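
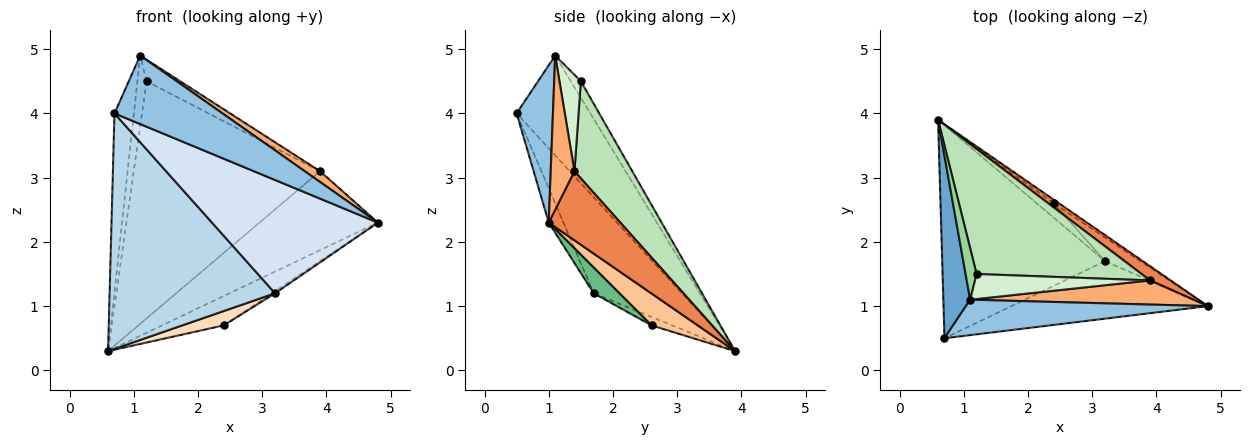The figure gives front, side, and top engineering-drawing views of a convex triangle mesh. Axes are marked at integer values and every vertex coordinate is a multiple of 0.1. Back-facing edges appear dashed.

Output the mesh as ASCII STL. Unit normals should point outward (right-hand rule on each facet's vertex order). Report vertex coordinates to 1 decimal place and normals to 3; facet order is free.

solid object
 facet normal -0.936 0.246 0.252
  outer loop
   vertex 1.1 1.1 4.9
   vertex 0.6 3.9 0.3
   vertex 0.7 0.5 4.0
  endloop
 endfacet
 facet normal 0.286 -0.851 0.440
  outer loop
   vertex 1.1 1.1 4.9
   vertex 0.7 0.5 4.0
   vertex 4.8 1.0 2.3
  endloop
 endfacet
 facet normal -0.368 -0.690 -0.624
  outer loop
   vertex 3.2 1.7 1.2
   vertex 0.7 0.5 4.0
   vertex 0.6 3.9 0.3
  endloop
 endfacet
 facet normal -0.079 -0.889 -0.451
  outer loop
   vertex 3.2 1.7 1.2
   vertex 4.8 1.0 2.3
   vertex 0.7 0.5 4.0
  endloop
 endfacet
 facet normal 0.511 0.846 0.152
  outer loop
   vertex 3.9 1.4 3.1
   vertex 4.8 1.0 2.3
   vertex 0.6 3.9 0.3
  endloop
 endfacet
 facet normal 0.533 -0.345 0.772
  outer loop
   vertex 3.9 1.4 3.1
   vertex 1.1 1.1 4.9
   vertex 4.8 1.0 2.3
  endloop
 endfacet
 facet normal 0.597 0.796 -0.100
  outer loop
   vertex 2.4 2.6 0.7
   vertex 0.6 3.9 0.3
   vertex 4.8 1.0 2.3
  endloop
 endfacet
 facet normal -0.333 -0.667 -0.667
  outer loop
   vertex 2.4 2.6 0.7
   vertex 3.2 1.7 1.2
   vertex 0.6 3.9 0.3
  endloop
 endfacet
 facet normal 0.587 0.073 -0.807
  outer loop
   vertex 2.4 2.6 0.7
   vertex 4.8 1.0 2.3
   vertex 3.2 1.7 1.2
  endloop
 endfacet
 facet normal -0.662 0.606 0.441
  outer loop
   vertex 1.2 1.5 4.5
   vertex 0.6 3.9 0.3
   vertex 1.1 1.1 4.9
  endloop
 endfacet
 facet normal 0.265 0.853 0.450
  outer loop
   vertex 1.2 1.5 4.5
   vertex 3.9 1.4 3.1
   vertex 0.6 3.9 0.3
  endloop
 endfacet
 facet normal 0.385 0.603 0.699
  outer loop
   vertex 1.2 1.5 4.5
   vertex 1.1 1.1 4.9
   vertex 3.9 1.4 3.1
  endloop
 endfacet
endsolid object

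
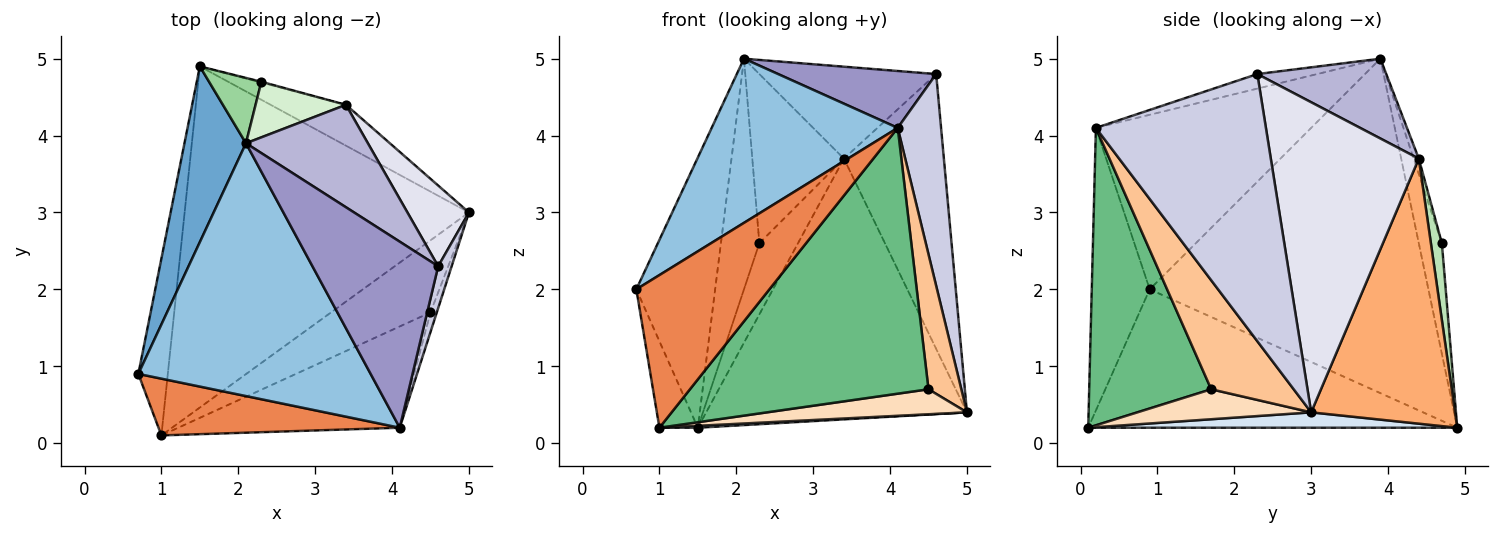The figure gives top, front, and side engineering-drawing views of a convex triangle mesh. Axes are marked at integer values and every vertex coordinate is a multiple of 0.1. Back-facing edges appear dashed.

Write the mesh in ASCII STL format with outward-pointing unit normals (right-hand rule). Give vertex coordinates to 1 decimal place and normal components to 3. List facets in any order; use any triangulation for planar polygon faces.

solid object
 facet normal -0.948 0.268 0.174
  outer loop
   vertex 2.1 3.9 5.0
   vertex 1.5 4.9 0.2
   vertex 0.7 0.9 2.0
  endloop
 endfacet
 facet normal -0.533 -0.461 0.710
  outer loop
   vertex 4.1 0.2 4.1
   vertex 2.1 3.9 5.0
   vertex 0.7 0.9 2.0
  endloop
 endfacet
 facet normal -0.973 0.101 -0.207
  outer loop
   vertex 1.0 0.1 0.2
   vertex 0.7 0.9 2.0
   vertex 1.5 4.9 0.2
  endloop
 endfacet
 facet normal 0.054 -0.006 -0.999
  outer loop
   vertex 1.0 0.1 0.2
   vertex 1.5 4.9 0.2
   vertex 5.0 3.0 0.4
  endloop
 endfacet
 facet normal -0.378 -0.868 0.323
  outer loop
   vertex 1.0 0.1 0.2
   vertex 4.1 0.2 4.1
   vertex 0.7 0.9 2.0
  endloop
 endfacet
 facet normal 0.479 0.867 -0.136
  outer loop
   vertex 3.4 4.4 3.7
   vertex 5.0 3.0 0.4
   vertex 1.5 4.9 0.2
  endloop
 endfacet
 facet normal 0.928 -0.369 -0.054
  outer loop
   vertex 4.5 1.7 0.7
   vertex 5.0 3.0 0.4
   vertex 4.1 0.2 4.1
  endloop
 endfacet
 facet normal 0.274 -0.315 -0.909
  outer loop
   vertex 4.5 1.7 0.7
   vertex 1.0 0.1 0.2
   vertex 5.0 3.0 0.4
  endloop
 endfacet
 facet normal 0.431 -0.843 -0.321
  outer loop
   vertex 4.5 1.7 0.7
   vertex 4.1 0.2 4.1
   vertex 1.0 0.1 0.2
  endloop
 endfacet
 facet normal -0.500 0.833 0.236
  outer loop
   vertex 2.3 4.7 2.6
   vertex 1.5 4.9 0.2
   vertex 2.1 3.9 5.0
  endloop
 endfacet
 facet normal 0.273 0.962 -0.011
  outer loop
   vertex 2.3 4.7 2.6
   vertex 3.4 4.4 3.7
   vertex 1.5 4.9 0.2
  endloop
 endfacet
 facet normal -0.053 0.949 0.312
  outer loop
   vertex 2.3 4.7 2.6
   vertex 2.1 3.9 5.0
   vertex 3.4 4.4 3.7
  endloop
 endfacet
 facet normal -0.110 -0.291 0.950
  outer loop
   vertex 4.6 2.3 4.8
   vertex 2.1 3.9 5.0
   vertex 4.1 0.2 4.1
  endloop
 endfacet
 facet normal 0.438 0.601 0.669
  outer loop
   vertex 4.6 2.3 4.8
   vertex 3.4 4.4 3.7
   vertex 2.1 3.9 5.0
  endloop
 endfacet
 facet normal 0.968 -0.247 0.049
  outer loop
   vertex 4.6 2.3 4.8
   vertex 4.1 0.2 4.1
   vertex 5.0 3.0 0.4
  endloop
 endfacet
 facet normal 0.818 0.552 0.162
  outer loop
   vertex 4.6 2.3 4.8
   vertex 5.0 3.0 0.4
   vertex 3.4 4.4 3.7
  endloop
 endfacet
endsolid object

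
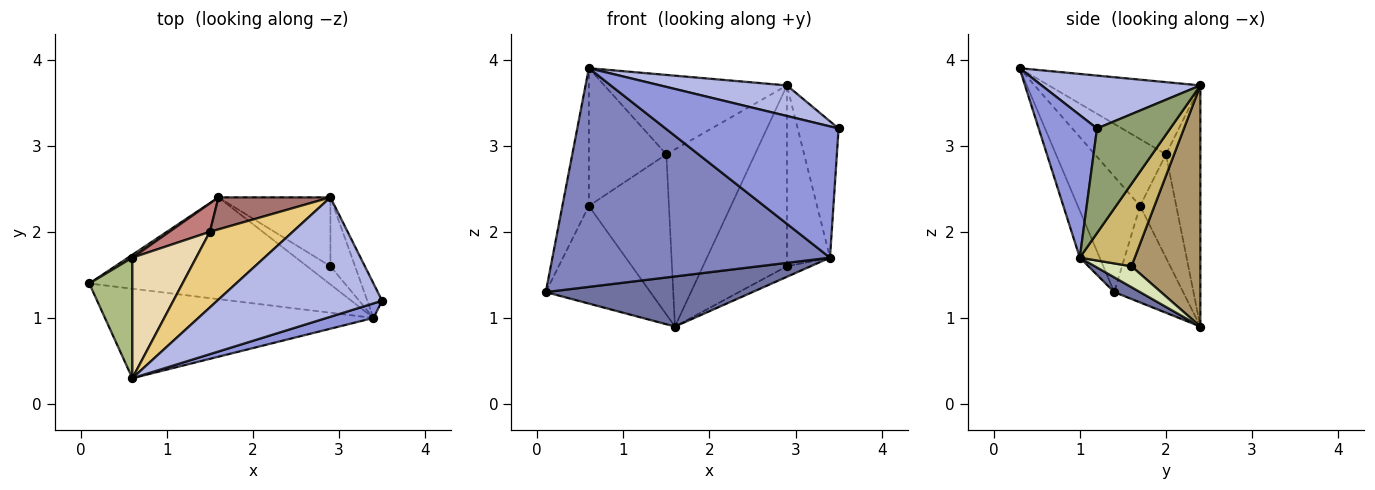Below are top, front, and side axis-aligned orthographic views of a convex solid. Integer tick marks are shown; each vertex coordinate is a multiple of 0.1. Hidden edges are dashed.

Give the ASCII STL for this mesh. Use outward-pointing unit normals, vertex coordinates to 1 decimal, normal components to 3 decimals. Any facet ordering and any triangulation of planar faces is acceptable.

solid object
 facet normal 0.055 -0.441 -0.896
  outer loop
   vertex 3.4 1.0 1.7
   vertex 0.1 1.4 1.3
   vertex 1.6 2.4 0.9
  endloop
 endfacet
 facet normal -0.066 -0.923 -0.378
  outer loop
   vertex 3.4 1.0 1.7
   vertex 0.6 0.3 3.9
   vertex 0.1 1.4 1.3
  endloop
 endfacet
 facet normal 0.318 -0.942 0.104
  outer loop
   vertex 3.4 1.0 1.7
   vertex 3.5 1.2 3.2
   vertex 0.6 0.3 3.9
  endloop
 endfacet
 facet normal 0.297 -0.237 0.925
  outer loop
   vertex 2.9 2.4 3.7
   vertex 0.6 0.3 3.9
   vertex 3.5 1.2 3.2
  endloop
 endfacet
 facet normal 0.866 0.484 -0.122
  outer loop
   vertex 2.9 2.4 3.7
   vertex 3.5 1.2 3.2
   vertex 3.4 1.0 1.7
  endloop
 endfacet
 facet normal -0.870 0.370 0.324
  outer loop
   vertex 0.6 1.7 2.3
   vertex 0.1 1.4 1.3
   vertex 0.6 0.3 3.9
  endloop
 endfacet
 facet normal -0.550 0.835 0.025
  outer loop
   vertex 0.6 1.7 2.3
   vertex 1.6 2.4 0.9
   vertex 0.1 1.4 1.3
  endloop
 endfacet
 facet normal 0.612 0.396 -0.684
  outer loop
   vertex 2.9 1.6 1.6
   vertex 3.4 1.0 1.7
   vertex 1.6 2.4 0.9
  endloop
 endfacet
 facet normal 0.608 0.742 -0.283
  outer loop
   vertex 2.9 1.6 1.6
   vertex 1.6 2.4 0.9
   vertex 2.9 2.4 3.7
  endloop
 endfacet
 facet normal 0.766 0.600 -0.229
  outer loop
   vertex 2.9 1.6 1.6
   vertex 2.9 2.4 3.7
   vertex 3.4 1.0 1.7
  endloop
 endfacet
 facet normal -0.515 0.621 0.591
  outer loop
   vertex 1.5 2.0 2.9
   vertex 0.6 0.3 3.9
   vertex 2.9 2.4 3.7
  endloop
 endfacet
 facet normal -0.568 0.619 0.542
  outer loop
   vertex 1.5 2.0 2.9
   vertex 0.6 1.7 2.3
   vertex 0.6 0.3 3.9
  endloop
 endfacet
 facet normal -0.357 0.919 0.166
  outer loop
   vertex 1.5 2.0 2.9
   vertex 2.9 2.4 3.7
   vertex 1.6 2.4 0.9
  endloop
 endfacet
 facet normal -0.406 0.900 0.160
  outer loop
   vertex 1.5 2.0 2.9
   vertex 1.6 2.4 0.9
   vertex 0.6 1.7 2.3
  endloop
 endfacet
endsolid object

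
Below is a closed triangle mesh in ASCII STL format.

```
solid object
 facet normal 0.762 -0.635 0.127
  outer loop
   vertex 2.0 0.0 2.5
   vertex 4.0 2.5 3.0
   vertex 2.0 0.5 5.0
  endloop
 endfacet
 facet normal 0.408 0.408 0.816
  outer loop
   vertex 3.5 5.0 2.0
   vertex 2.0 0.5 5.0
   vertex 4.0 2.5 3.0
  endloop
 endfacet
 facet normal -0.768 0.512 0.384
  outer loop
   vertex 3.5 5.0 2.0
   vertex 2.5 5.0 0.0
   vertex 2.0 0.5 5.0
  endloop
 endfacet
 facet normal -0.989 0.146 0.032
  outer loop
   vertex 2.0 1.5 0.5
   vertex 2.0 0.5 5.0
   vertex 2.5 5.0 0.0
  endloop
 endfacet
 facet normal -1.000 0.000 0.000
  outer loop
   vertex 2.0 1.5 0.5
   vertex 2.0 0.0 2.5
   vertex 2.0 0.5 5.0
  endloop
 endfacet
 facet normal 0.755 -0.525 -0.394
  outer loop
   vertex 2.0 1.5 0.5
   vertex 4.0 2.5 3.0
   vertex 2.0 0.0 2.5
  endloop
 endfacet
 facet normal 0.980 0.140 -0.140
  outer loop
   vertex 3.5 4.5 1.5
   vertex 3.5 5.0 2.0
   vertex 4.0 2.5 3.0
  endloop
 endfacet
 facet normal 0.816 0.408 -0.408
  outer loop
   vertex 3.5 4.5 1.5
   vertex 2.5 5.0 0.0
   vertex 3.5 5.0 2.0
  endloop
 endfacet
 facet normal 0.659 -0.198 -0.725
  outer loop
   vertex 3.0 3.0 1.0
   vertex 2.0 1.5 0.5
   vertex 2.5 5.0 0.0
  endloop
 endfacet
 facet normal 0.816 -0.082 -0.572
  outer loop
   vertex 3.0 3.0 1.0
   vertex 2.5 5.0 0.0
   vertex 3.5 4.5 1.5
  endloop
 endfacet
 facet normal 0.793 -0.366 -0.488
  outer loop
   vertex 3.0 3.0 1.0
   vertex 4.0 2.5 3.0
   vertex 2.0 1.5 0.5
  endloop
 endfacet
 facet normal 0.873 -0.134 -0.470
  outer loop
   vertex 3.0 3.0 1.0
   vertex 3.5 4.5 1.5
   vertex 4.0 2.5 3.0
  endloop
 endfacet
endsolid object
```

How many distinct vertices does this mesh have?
8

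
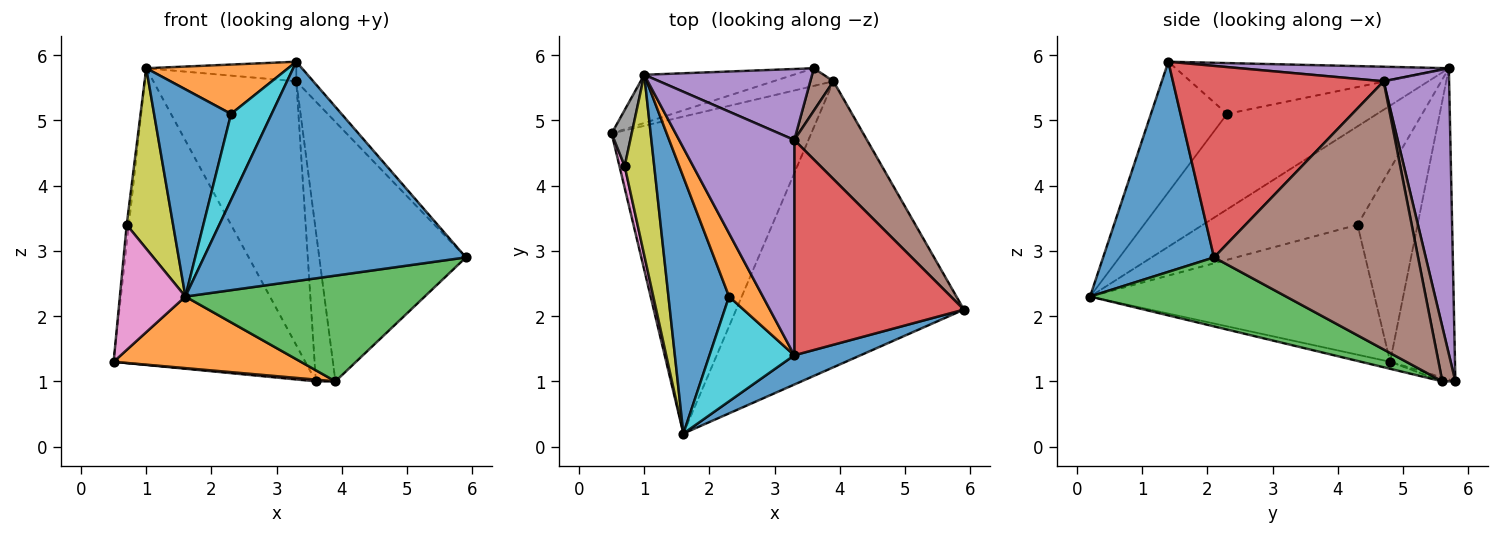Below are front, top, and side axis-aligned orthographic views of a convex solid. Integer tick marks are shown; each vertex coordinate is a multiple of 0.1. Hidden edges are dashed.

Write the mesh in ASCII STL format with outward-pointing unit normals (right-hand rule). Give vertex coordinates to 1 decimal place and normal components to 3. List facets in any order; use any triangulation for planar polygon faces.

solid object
 facet normal 0.387 -0.914 0.122
  outer loop
   vertex 3.3 1.4 5.9
   vertex 1.6 0.2 2.3
   vertex 5.9 2.1 2.9
  endloop
 endfacet
 facet normal -0.034 -0.220 -0.975
  outer loop
   vertex 3.9 5.6 1.0
   vertex 1.6 0.2 2.3
   vertex 0.5 4.8 1.3
  endloop
 endfacet
 facet normal 0.273 -0.334 -0.902
  outer loop
   vertex 3.9 5.6 1.0
   vertex 5.9 2.1 2.9
   vertex 1.6 0.2 2.3
  endloop
 endfacet
 facet normal 0.747 0.060 0.662
  outer loop
   vertex 3.3 4.7 5.6
   vertex 3.3 1.4 5.9
   vertex 5.9 2.1 2.9
  endloop
 endfacet
 facet normal 0.125 0.090 0.988
  outer loop
   vertex 3.3 4.7 5.6
   vertex 1.0 5.7 5.8
   vertex 3.3 1.4 5.9
  endloop
 endfacet
 facet normal 0.793 0.570 0.215
  outer loop
   vertex 3.3 4.7 5.6
   vertex 5.9 2.1 2.9
   vertex 3.9 5.6 1.0
  endloop
 endfacet
 facet normal -0.974 -0.224 0.039
  outer loop
   vertex 0.7 4.3 3.4
   vertex 0.5 4.8 1.3
   vertex 1.6 0.2 2.3
  endloop
 endfacet
 facet normal -0.994 0.036 0.103
  outer loop
   vertex 0.7 4.3 3.4
   vertex 1.0 5.7 5.8
   vertex 0.5 4.8 1.3
  endloop
 endfacet
 facet normal -0.921 -0.276 0.276
  outer loop
   vertex 0.7 4.3 3.4
   vertex 1.6 0.2 2.3
   vertex 1.0 5.7 5.8
  endloop
 endfacet
 facet normal -0.765 -0.408 0.498
  outer loop
   vertex 2.3 2.3 5.1
   vertex 1.6 0.2 2.3
   vertex 3.3 1.4 5.9
  endloop
 endfacet
 facet normal -0.775 -0.397 0.492
  outer loop
   vertex 2.3 2.3 5.1
   vertex 1.0 5.7 5.8
   vertex 1.6 0.2 2.3
  endloop
 endfacet
 facet normal -0.764 -0.397 0.509
  outer loop
   vertex 2.3 2.3 5.1
   vertex 3.3 1.4 5.9
   vertex 1.0 5.7 5.8
  endloop
 endfacet
 facet normal -0.317 0.936 -0.152
  outer loop
   vertex 3.6 5.8 1.0
   vertex 0.5 4.8 1.3
   vertex 1.0 5.7 5.8
  endloop
 endfacet
 facet normal -0.065 -0.097 -0.993
  outer loop
   vertex 3.6 5.8 1.0
   vertex 3.9 5.6 1.0
   vertex 0.5 4.8 1.3
  endloop
 endfacet
 facet normal 0.405 0.883 0.238
  outer loop
   vertex 3.6 5.8 1.0
   vertex 1.0 5.7 5.8
   vertex 3.3 4.7 5.6
  endloop
 endfacet
 facet normal 0.540 0.810 0.229
  outer loop
   vertex 3.6 5.8 1.0
   vertex 3.3 4.7 5.6
   vertex 3.9 5.6 1.0
  endloop
 endfacet
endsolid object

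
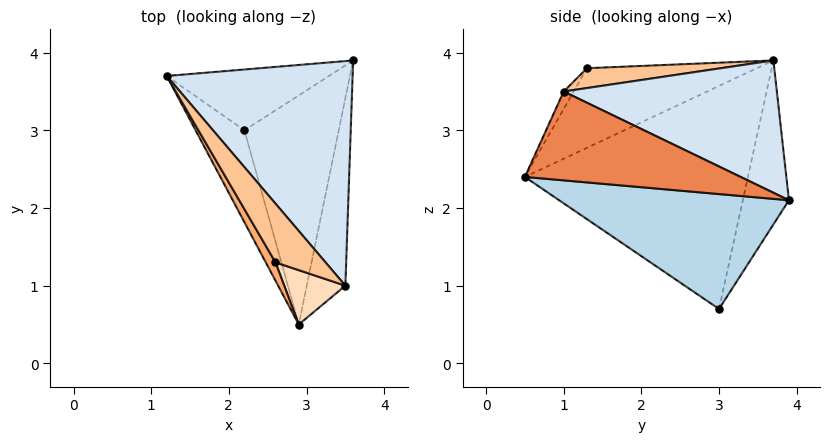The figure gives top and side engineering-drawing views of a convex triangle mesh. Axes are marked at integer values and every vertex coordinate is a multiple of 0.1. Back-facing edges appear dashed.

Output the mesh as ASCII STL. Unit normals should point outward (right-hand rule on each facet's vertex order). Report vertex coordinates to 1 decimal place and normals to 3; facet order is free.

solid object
 facet normal -0.294 0.910 -0.291
  outer loop
   vertex 2.2 3.0 0.7
   vertex 1.2 3.7 3.9
   vertex 3.6 3.9 2.1
  endloop
 endfacet
 facet normal -0.901 -0.386 -0.197
  outer loop
   vertex 2.2 3.0 0.7
   vertex 2.9 0.5 2.4
   vertex 1.2 3.7 3.9
  endloop
 endfacet
 facet normal 0.756 -0.210 -0.620
  outer loop
   vertex 2.2 3.0 0.7
   vertex 3.6 3.9 2.1
   vertex 2.9 0.5 2.4
  endloop
 endfacet
 facet normal 0.543 0.350 0.763
  outer loop
   vertex 3.5 1.0 3.5
   vertex 3.6 3.9 2.1
   vertex 1.2 3.7 3.9
  endloop
 endfacet
 facet normal 0.895 -0.219 -0.389
  outer loop
   vertex 3.5 1.0 3.5
   vertex 2.9 0.5 2.4
   vertex 3.6 3.9 2.1
  endloop
 endfacet
 facet normal -0.857 -0.504 0.105
  outer loop
   vertex 2.6 1.3 3.8
   vertex 1.2 3.7 3.9
   vertex 2.9 0.5 2.4
  endloop
 endfacet
 facet normal 0.363 0.174 0.915
  outer loop
   vertex 2.6 1.3 3.8
   vertex 3.5 1.0 3.5
   vertex 1.2 3.7 3.9
  endloop
 endfacet
 facet normal -0.134 -0.873 0.470
  outer loop
   vertex 2.6 1.3 3.8
   vertex 2.9 0.5 2.4
   vertex 3.5 1.0 3.5
  endloop
 endfacet
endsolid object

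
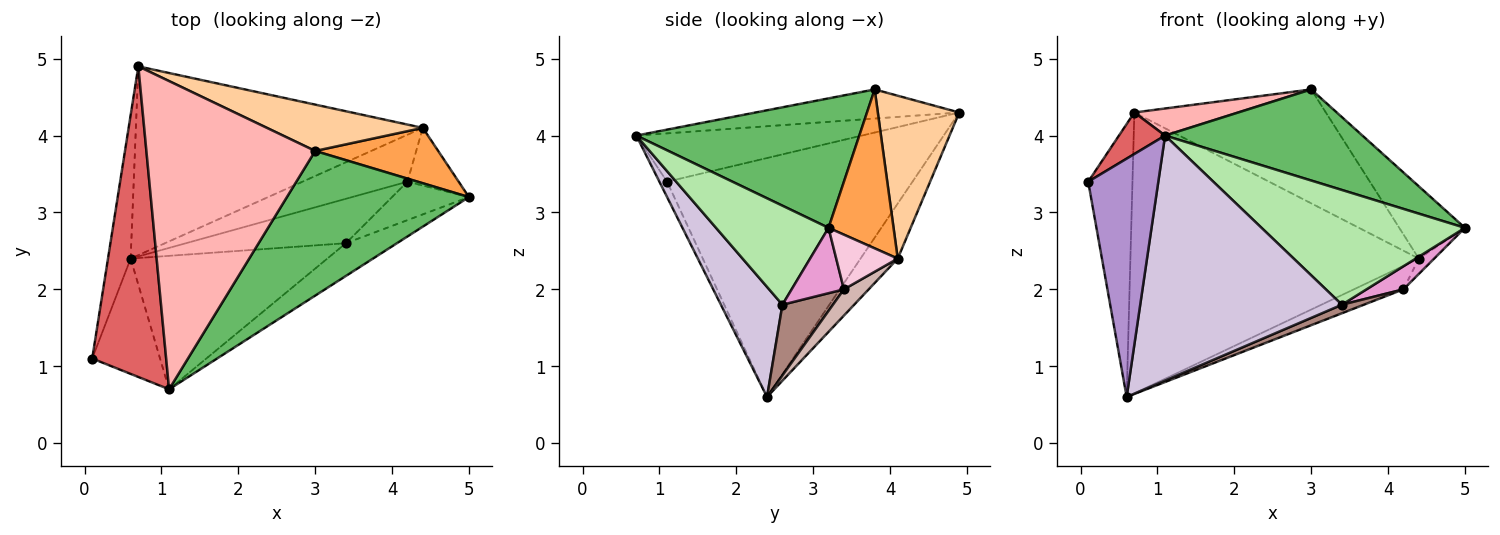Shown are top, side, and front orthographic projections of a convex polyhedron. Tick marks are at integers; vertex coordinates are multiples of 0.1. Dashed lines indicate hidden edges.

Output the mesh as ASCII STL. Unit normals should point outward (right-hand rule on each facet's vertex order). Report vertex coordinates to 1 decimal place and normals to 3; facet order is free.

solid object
 facet normal -0.980 0.177 -0.093
  outer loop
   vertex 0.6 2.4 0.6
   vertex 0.1 1.1 3.4
   vertex 0.7 4.9 4.3
  endloop
 endfacet
 facet normal -0.106 0.825 -0.555
  outer loop
   vertex 4.4 4.1 2.4
   vertex 0.6 2.4 0.6
   vertex 0.7 4.9 4.3
  endloop
 endfacet
 facet normal 0.618 0.624 0.478
  outer loop
   vertex 4.4 4.1 2.4
   vertex 3.0 3.8 4.6
   vertex 5.0 3.2 2.8
  endloop
 endfacet
 facet normal 0.366 0.862 0.351
  outer loop
   vertex 4.4 4.1 2.4
   vertex 0.7 4.9 4.3
   vertex 3.0 3.8 4.6
  endloop
 endfacet
 facet normal 0.516 -0.456 0.725
  outer loop
   vertex 1.1 0.7 4.0
   vertex 5.0 3.2 2.8
   vertex 3.0 3.8 4.6
  endloop
 endfacet
 facet normal 0.470 -0.849 -0.242
  outer loop
   vertex 1.1 0.7 4.0
   vertex 3.4 2.6 1.8
   vertex 5.0 3.2 2.8
  endloop
 endfacet
 facet normal -0.544 -0.111 0.832
  outer loop
   vertex 1.1 0.7 4.0
   vertex 0.7 4.9 4.3
   vertex 0.1 1.1 3.4
  endloop
 endfacet
 facet normal -0.169 -0.086 0.982
  outer loop
   vertex 1.1 0.7 4.0
   vertex 3.0 3.8 4.6
   vertex 0.7 4.9 4.3
  endloop
 endfacet
 facet normal -0.098 -0.896 -0.433
  outer loop
   vertex 1.1 0.7 4.0
   vertex 0.1 1.1 3.4
   vertex 0.6 2.4 0.6
  endloop
 endfacet
 facet normal 0.259 -0.848 -0.462
  outer loop
   vertex 1.1 0.7 4.0
   vertex 0.6 2.4 0.6
   vertex 3.4 2.6 1.8
  endloop
 endfacet
 facet normal 0.398 -0.173 -0.901
  outer loop
   vertex 4.2 3.4 2.0
   vertex 3.4 2.6 1.8
   vertex 0.6 2.4 0.6
  endloop
 endfacet
 facet normal 0.218 0.436 -0.873
  outer loop
   vertex 4.2 3.4 2.0
   vertex 0.6 2.4 0.6
   vertex 4.4 4.1 2.4
  endloop
 endfacet
 facet normal 0.589 -0.416 -0.693
  outer loop
   vertex 4.2 3.4 2.0
   vertex 5.0 3.2 2.8
   vertex 3.4 2.6 1.8
  endloop
 endfacet
 facet normal 0.718 0.179 -0.673
  outer loop
   vertex 4.2 3.4 2.0
   vertex 4.4 4.1 2.4
   vertex 5.0 3.2 2.8
  endloop
 endfacet
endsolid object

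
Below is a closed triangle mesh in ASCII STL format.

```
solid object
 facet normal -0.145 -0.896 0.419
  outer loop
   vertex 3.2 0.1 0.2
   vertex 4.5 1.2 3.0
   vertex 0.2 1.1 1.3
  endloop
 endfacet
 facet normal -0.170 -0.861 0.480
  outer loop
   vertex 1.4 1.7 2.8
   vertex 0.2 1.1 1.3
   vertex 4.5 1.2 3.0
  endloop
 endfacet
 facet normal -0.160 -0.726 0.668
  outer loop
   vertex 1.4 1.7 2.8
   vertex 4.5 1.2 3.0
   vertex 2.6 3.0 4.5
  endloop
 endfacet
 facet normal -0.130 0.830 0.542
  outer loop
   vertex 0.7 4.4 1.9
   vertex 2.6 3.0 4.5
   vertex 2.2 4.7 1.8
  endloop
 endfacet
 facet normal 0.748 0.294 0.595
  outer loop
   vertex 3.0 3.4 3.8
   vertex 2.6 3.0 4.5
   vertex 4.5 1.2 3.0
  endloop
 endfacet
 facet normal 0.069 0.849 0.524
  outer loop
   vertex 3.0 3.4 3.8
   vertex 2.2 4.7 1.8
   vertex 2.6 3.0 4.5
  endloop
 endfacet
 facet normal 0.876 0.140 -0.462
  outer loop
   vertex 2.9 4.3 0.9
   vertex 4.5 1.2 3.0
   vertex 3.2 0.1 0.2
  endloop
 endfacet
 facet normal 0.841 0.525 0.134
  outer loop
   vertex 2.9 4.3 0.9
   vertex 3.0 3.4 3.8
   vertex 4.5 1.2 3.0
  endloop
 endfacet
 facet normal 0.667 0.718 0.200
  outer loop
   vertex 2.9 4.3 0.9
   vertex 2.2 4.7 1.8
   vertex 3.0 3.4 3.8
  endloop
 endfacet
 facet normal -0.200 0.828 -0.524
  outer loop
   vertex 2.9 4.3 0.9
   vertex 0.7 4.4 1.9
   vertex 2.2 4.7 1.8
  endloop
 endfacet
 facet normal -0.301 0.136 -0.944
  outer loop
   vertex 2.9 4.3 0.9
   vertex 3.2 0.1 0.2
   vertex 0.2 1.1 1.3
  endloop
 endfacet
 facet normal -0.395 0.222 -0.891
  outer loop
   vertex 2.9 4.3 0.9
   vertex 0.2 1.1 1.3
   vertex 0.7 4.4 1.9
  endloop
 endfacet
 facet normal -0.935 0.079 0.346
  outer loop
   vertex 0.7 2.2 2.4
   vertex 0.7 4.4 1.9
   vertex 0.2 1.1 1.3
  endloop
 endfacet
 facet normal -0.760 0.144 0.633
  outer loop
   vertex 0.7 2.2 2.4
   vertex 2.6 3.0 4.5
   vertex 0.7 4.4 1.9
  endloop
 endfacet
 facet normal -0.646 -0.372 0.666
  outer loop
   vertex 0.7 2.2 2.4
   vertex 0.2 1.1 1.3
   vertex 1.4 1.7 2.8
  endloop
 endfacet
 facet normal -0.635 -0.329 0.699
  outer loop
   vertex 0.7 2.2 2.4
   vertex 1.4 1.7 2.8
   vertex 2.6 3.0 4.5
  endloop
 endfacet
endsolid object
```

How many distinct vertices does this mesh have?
10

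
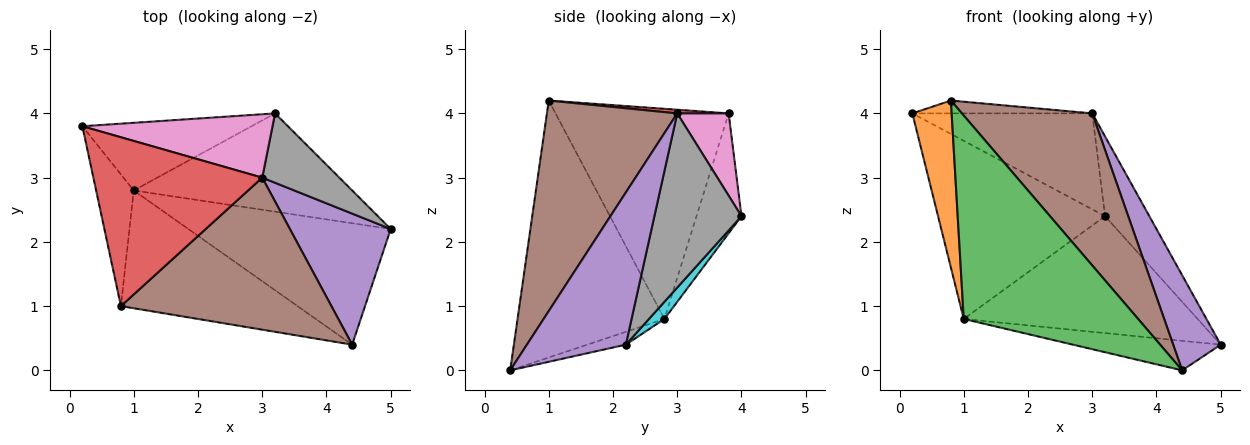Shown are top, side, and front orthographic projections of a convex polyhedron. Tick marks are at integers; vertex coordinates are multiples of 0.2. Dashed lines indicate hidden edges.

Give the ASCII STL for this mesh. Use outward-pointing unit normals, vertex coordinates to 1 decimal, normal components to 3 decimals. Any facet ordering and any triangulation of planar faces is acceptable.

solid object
 facet normal -0.062 0.236 -0.970
  outer loop
   vertex 1.0 2.8 0.8
   vertex 5.0 2.2 0.4
   vertex 4.4 0.4 0.0
  endloop
 endfacet
 facet normal -0.961 -0.218 -0.172
  outer loop
   vertex 1.0 2.8 0.8
   vertex 0.8 1.0 4.2
   vertex 0.2 3.8 4.0
  endloop
 endfacet
 facet normal -0.589 -0.699 -0.405
  outer loop
   vertex 1.0 2.8 0.8
   vertex 4.4 0.4 0.0
   vertex 0.8 1.0 4.2
  endloop
 endfacet
 facet normal 0.022 0.076 0.997
  outer loop
   vertex 3.0 3.0 4.0
   vertex 0.2 3.8 4.0
   vertex 0.8 1.0 4.2
  endloop
 endfacet
 facet normal 0.774 -0.372 0.513
  outer loop
   vertex 3.0 3.0 4.0
   vertex 4.4 0.4 0.0
   vertex 5.0 2.2 0.4
  endloop
 endfacet
 facet normal 0.577 -0.577 0.577
  outer loop
   vertex 3.0 3.0 4.0
   vertex 0.8 1.0 4.2
   vertex 4.4 0.4 0.0
  endloop
 endfacet
 facet normal 0.232 0.812 0.536
  outer loop
   vertex 3.2 4.0 2.4
   vertex 0.2 3.8 4.0
   vertex 3.0 3.0 4.0
  endloop
 endfacet
 facet normal 0.829 0.421 0.367
  outer loop
   vertex 3.2 4.0 2.4
   vertex 3.0 3.0 4.0
   vertex 5.0 2.2 0.4
  endloop
 endfacet
 facet normal -0.244 0.907 -0.344
  outer loop
   vertex 3.2 4.0 2.4
   vertex 1.0 2.8 0.8
   vertex 0.2 3.8 4.0
  endloop
 endfacet
 facet normal 0.050 0.764 -0.643
  outer loop
   vertex 3.2 4.0 2.4
   vertex 5.0 2.2 0.4
   vertex 1.0 2.8 0.8
  endloop
 endfacet
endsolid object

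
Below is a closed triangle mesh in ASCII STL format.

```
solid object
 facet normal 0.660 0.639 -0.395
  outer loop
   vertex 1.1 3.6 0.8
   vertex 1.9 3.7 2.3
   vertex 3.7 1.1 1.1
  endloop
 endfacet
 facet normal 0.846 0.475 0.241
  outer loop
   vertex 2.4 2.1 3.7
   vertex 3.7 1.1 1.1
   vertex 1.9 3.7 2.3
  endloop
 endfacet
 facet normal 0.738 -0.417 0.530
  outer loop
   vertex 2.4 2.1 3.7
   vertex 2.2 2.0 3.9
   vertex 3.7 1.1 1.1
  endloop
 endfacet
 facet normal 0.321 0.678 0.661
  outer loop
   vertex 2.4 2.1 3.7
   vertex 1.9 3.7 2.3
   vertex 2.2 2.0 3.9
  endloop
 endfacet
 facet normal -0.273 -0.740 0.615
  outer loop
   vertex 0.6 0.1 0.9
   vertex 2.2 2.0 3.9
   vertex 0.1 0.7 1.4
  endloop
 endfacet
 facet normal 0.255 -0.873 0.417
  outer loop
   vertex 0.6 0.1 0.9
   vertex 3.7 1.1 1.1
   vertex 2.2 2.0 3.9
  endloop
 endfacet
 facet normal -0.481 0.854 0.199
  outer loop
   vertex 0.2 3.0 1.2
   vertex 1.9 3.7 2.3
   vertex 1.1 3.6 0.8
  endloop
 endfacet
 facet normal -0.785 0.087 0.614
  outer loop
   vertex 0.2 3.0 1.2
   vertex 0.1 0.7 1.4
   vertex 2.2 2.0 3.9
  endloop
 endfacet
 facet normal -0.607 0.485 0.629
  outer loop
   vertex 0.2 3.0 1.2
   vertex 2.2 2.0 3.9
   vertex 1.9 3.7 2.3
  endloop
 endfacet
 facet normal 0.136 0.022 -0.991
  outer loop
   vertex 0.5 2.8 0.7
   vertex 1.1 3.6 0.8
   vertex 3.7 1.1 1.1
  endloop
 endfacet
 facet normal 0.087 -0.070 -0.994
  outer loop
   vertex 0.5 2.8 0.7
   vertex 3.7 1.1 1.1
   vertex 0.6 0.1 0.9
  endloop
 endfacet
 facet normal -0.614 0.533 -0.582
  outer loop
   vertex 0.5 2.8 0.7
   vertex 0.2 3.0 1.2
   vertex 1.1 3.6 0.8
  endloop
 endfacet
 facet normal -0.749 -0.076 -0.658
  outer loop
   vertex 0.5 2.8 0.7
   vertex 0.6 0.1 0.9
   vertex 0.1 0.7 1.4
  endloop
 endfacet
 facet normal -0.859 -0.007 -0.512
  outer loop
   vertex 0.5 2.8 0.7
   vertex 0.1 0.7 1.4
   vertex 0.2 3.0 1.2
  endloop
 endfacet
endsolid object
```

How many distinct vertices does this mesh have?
9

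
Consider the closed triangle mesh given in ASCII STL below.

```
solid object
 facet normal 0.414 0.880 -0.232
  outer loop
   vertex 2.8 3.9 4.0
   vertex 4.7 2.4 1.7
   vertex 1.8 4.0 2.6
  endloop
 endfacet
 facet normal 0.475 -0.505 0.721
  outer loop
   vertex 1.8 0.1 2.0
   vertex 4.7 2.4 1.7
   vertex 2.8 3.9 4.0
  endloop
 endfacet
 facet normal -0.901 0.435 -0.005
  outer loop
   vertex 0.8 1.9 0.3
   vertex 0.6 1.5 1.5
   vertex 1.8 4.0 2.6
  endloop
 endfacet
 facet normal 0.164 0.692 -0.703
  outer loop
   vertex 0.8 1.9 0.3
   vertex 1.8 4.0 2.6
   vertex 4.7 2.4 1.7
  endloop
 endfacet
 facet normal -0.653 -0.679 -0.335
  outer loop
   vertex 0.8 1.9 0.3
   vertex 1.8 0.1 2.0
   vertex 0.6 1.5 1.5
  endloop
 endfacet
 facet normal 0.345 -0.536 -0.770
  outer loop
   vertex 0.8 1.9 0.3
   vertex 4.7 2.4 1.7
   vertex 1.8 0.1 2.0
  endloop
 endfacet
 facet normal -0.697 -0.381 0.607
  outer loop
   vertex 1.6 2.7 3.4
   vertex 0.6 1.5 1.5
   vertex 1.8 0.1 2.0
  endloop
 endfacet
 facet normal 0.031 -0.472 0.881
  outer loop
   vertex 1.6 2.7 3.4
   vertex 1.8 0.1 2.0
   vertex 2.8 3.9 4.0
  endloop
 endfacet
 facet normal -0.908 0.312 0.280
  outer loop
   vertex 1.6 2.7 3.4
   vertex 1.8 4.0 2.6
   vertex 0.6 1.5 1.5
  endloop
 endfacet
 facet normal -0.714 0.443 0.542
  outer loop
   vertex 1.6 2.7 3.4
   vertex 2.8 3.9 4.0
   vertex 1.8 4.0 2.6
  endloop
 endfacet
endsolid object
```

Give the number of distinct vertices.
7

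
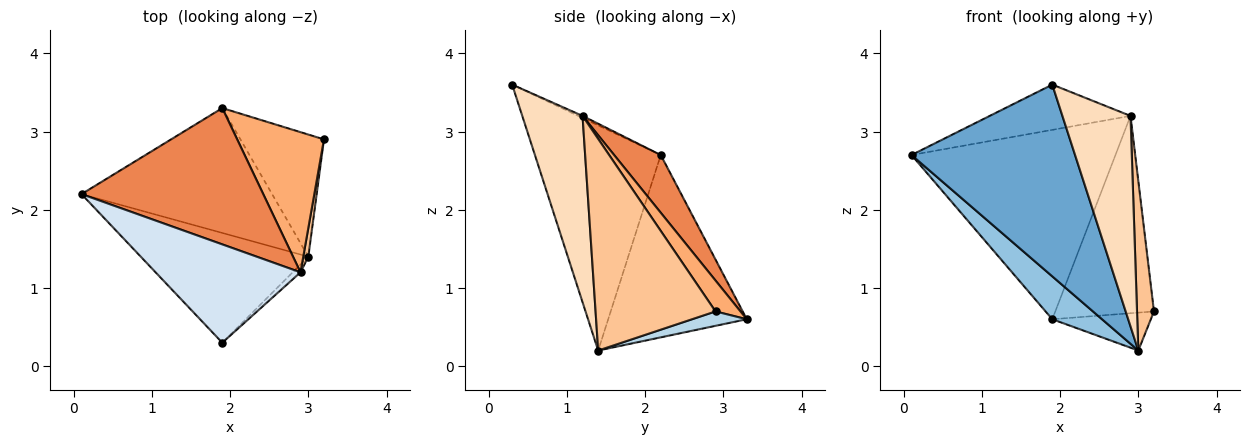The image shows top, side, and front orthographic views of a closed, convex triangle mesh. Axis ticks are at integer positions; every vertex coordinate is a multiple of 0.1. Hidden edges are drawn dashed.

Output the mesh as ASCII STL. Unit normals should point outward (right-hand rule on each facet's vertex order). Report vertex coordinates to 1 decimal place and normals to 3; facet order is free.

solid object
 facet normal -0.555 -0.722 -0.413
  outer loop
   vertex 3.0 1.4 0.2
   vertex 1.9 0.3 3.6
   vertex 0.1 2.2 2.7
  endloop
 endfacet
 facet normal -0.671 -0.241 -0.701
  outer loop
   vertex 1.9 3.3 0.6
   vertex 3.0 1.4 0.2
   vertex 0.1 2.2 2.7
  endloop
 endfacet
 facet normal 0.162 0.292 -0.942
  outer loop
   vertex 1.9 3.3 0.6
   vertex 3.2 2.9 0.7
   vertex 3.0 1.4 0.2
  endloop
 endfacet
 facet normal -0.013 0.418 0.908
  outer loop
   vertex 2.9 1.2 3.2
   vertex 0.1 2.2 2.7
   vertex 1.9 0.3 3.6
  endloop
 endfacet
 facet normal 0.182 0.798 0.574
  outer loop
   vertex 2.9 1.2 3.2
   vertex 1.9 3.3 0.6
   vertex 0.1 2.2 2.7
  endloop
 endfacet
 facet normal 0.202 0.798 0.567
  outer loop
   vertex 2.9 1.2 3.2
   vertex 3.2 2.9 0.7
   vertex 1.9 3.3 0.6
  endloop
 endfacet
 facet normal 0.990 -0.140 0.024
  outer loop
   vertex 2.9 1.2 3.2
   vertex 3.0 1.4 0.2
   vertex 3.2 2.9 0.7
  endloop
 endfacet
 facet normal 0.663 -0.749 -0.028
  outer loop
   vertex 2.9 1.2 3.2
   vertex 1.9 0.3 3.6
   vertex 3.0 1.4 0.2
  endloop
 endfacet
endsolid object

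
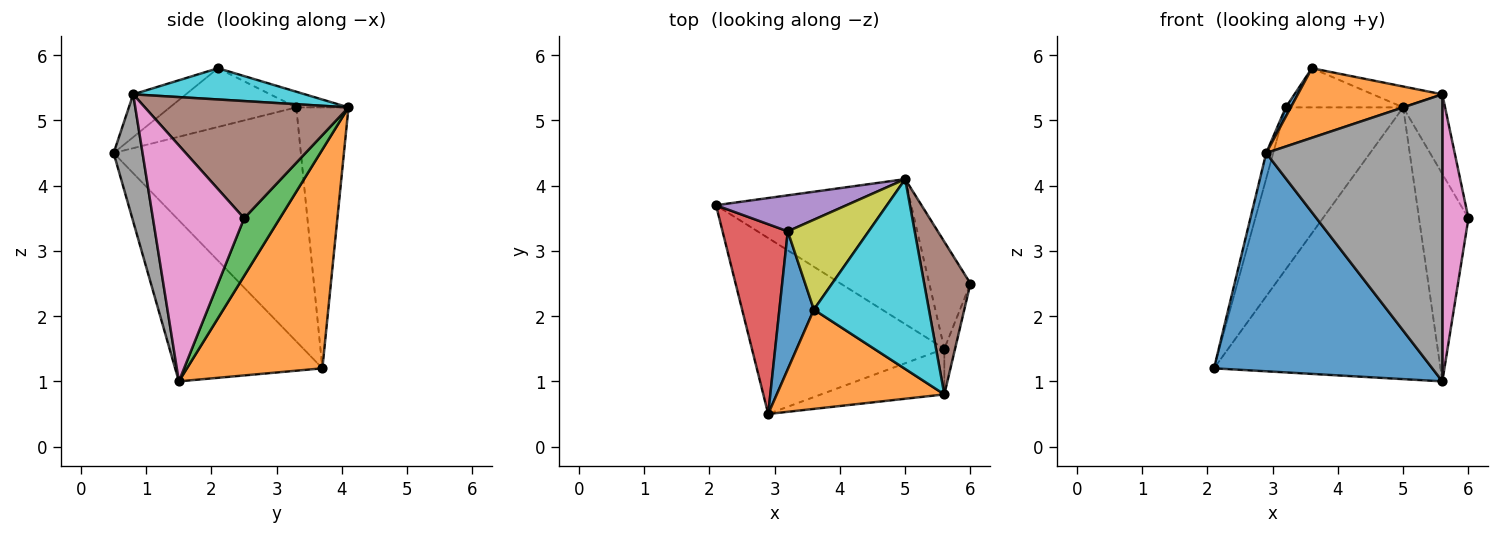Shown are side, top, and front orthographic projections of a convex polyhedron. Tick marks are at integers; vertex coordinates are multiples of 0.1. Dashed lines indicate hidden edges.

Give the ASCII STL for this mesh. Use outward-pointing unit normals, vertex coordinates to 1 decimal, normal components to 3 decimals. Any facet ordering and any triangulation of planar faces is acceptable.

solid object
 facet normal -0.465 -0.689 -0.556
  outer loop
   vertex 5.6 1.5 1.0
   vertex 2.9 0.5 4.5
   vertex 2.1 3.7 1.2
  endloop
 endfacet
 facet normal 0.467 0.780 -0.416
  outer loop
   vertex 5.6 1.5 1.0
   vertex 2.1 3.7 1.2
   vertex 5.0 4.1 5.2
  endloop
 endfacet
 facet normal 0.541 0.748 -0.386
  outer loop
   vertex 5.6 1.5 1.0
   vertex 5.0 4.1 5.2
   vertex 6.0 2.5 3.5
  endloop
 endfacet
 facet normal -0.963 0.036 0.268
  outer loop
   vertex 3.2 3.3 5.2
   vertex 2.1 3.7 1.2
   vertex 2.9 0.5 4.5
  endloop
 endfacet
 facet normal -0.398 0.896 0.199
  outer loop
   vertex 3.2 3.3 5.2
   vertex 5.0 4.1 5.2
   vertex 2.1 3.7 1.2
  endloop
 endfacet
 facet normal 0.914 0.188 0.361
  outer loop
   vertex 5.6 0.8 5.4
   vertex 6.0 2.5 3.5
   vertex 5.0 4.1 5.2
  endloop
 endfacet
 facet normal 0.960 -0.275 -0.044
  outer loop
   vertex 5.6 0.8 5.4
   vertex 5.6 1.5 1.0
   vertex 6.0 2.5 3.5
  endloop
 endfacet
 facet normal 0.160 -0.975 -0.155
  outer loop
   vertex 5.6 0.8 5.4
   vertex 2.9 0.5 4.5
   vertex 5.6 1.5 1.0
  endloop
 endfacet
 facet normal -0.175 0.393 0.903
  outer loop
   vertex 3.6 2.1 5.8
   vertex 5.0 4.1 5.2
   vertex 3.2 3.3 5.2
  endloop
 endfacet
 facet normal 0.261 0.106 0.960
  outer loop
   vertex 3.6 2.1 5.8
   vertex 5.6 0.8 5.4
   vertex 5.0 4.1 5.2
  endloop
 endfacet
 facet normal -0.862 -0.034 0.506
  outer loop
   vertex 3.6 2.1 5.8
   vertex 3.2 3.3 5.2
   vertex 2.9 0.5 4.5
  endloop
 endfacet
 facet normal -0.205 -0.562 0.802
  outer loop
   vertex 3.6 2.1 5.8
   vertex 2.9 0.5 4.5
   vertex 5.6 0.8 5.4
  endloop
 endfacet
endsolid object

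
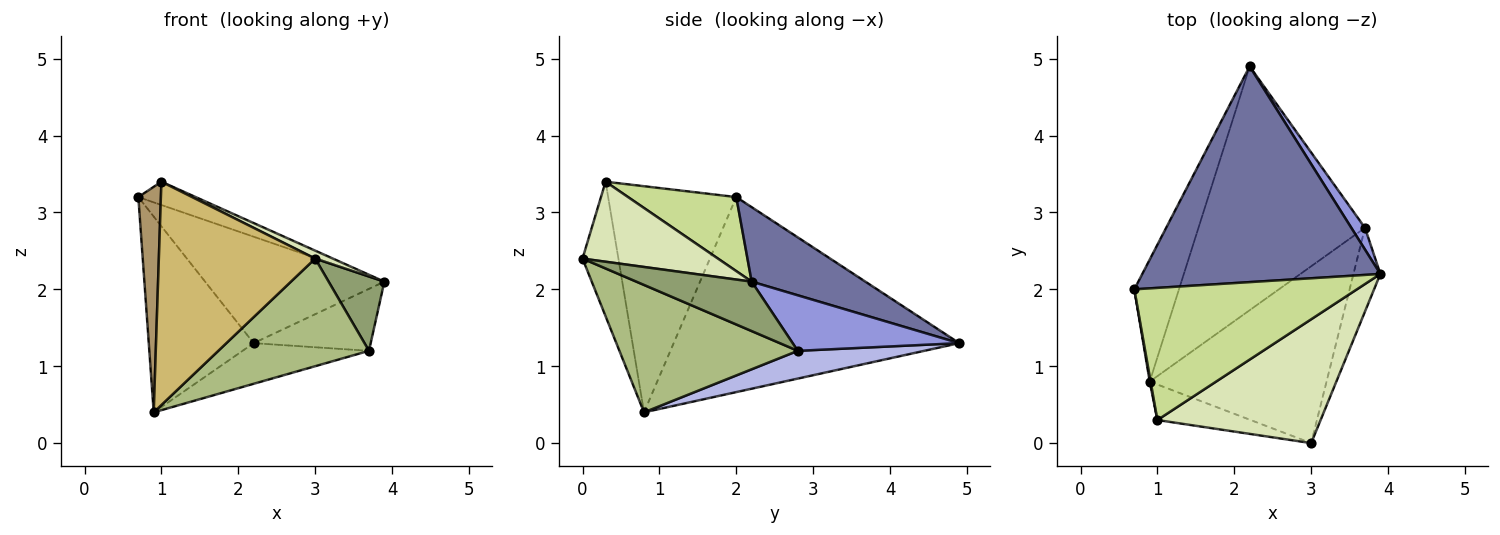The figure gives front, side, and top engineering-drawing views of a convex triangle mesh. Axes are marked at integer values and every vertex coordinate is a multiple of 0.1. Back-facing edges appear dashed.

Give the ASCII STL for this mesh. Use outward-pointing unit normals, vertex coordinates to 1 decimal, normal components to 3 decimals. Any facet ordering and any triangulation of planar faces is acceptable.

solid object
 facet normal 0.270 0.426 0.863
  outer loop
   vertex 2.2 4.9 1.3
   vertex 0.7 2.0 3.2
   vertex 3.9 2.2 2.1
  endloop
 endfacet
 facet normal -0.918 0.337 -0.210
  outer loop
   vertex 0.9 0.8 0.4
   vertex 0.7 2.0 3.2
   vertex 2.2 4.9 1.3
  endloop
 endfacet
 facet normal 0.802 0.564 0.197
  outer loop
   vertex 3.7 2.8 1.2
   vertex 2.2 4.9 1.3
   vertex 3.9 2.2 2.1
  endloop
 endfacet
 facet normal 0.162 0.162 -0.973
  outer loop
   vertex 3.7 2.8 1.2
   vertex 0.9 0.8 0.4
   vertex 2.2 4.9 1.3
  endloop
 endfacet
 facet normal 0.808 -0.391 -0.440
  outer loop
   vertex 3.7 2.8 1.2
   vertex 3.9 2.2 2.1
   vertex 3.0 0.0 2.4
  endloop
 endfacet
 facet normal 0.524 -0.443 -0.727
  outer loop
   vertex 3.7 2.8 1.2
   vertex 3.0 0.0 2.4
   vertex 0.9 0.8 0.4
  endloop
 endfacet
 facet normal 0.311 0.165 0.936
  outer loop
   vertex 1.0 0.3 3.4
   vertex 3.9 2.2 2.1
   vertex 0.7 2.0 3.2
  endloop
 endfacet
 facet normal 0.440 -0.058 0.896
  outer loop
   vertex 1.0 0.3 3.4
   vertex 3.0 0.0 2.4
   vertex 3.9 2.2 2.1
  endloop
 endfacet
 facet normal -0.985 -0.173 0.004
  outer loop
   vertex 1.0 0.3 3.4
   vertex 0.7 2.0 3.2
   vertex 0.9 0.8 0.4
  endloop
 endfacet
 facet normal -0.221 -0.963 -0.153
  outer loop
   vertex 1.0 0.3 3.4
   vertex 0.9 0.8 0.4
   vertex 3.0 0.0 2.4
  endloop
 endfacet
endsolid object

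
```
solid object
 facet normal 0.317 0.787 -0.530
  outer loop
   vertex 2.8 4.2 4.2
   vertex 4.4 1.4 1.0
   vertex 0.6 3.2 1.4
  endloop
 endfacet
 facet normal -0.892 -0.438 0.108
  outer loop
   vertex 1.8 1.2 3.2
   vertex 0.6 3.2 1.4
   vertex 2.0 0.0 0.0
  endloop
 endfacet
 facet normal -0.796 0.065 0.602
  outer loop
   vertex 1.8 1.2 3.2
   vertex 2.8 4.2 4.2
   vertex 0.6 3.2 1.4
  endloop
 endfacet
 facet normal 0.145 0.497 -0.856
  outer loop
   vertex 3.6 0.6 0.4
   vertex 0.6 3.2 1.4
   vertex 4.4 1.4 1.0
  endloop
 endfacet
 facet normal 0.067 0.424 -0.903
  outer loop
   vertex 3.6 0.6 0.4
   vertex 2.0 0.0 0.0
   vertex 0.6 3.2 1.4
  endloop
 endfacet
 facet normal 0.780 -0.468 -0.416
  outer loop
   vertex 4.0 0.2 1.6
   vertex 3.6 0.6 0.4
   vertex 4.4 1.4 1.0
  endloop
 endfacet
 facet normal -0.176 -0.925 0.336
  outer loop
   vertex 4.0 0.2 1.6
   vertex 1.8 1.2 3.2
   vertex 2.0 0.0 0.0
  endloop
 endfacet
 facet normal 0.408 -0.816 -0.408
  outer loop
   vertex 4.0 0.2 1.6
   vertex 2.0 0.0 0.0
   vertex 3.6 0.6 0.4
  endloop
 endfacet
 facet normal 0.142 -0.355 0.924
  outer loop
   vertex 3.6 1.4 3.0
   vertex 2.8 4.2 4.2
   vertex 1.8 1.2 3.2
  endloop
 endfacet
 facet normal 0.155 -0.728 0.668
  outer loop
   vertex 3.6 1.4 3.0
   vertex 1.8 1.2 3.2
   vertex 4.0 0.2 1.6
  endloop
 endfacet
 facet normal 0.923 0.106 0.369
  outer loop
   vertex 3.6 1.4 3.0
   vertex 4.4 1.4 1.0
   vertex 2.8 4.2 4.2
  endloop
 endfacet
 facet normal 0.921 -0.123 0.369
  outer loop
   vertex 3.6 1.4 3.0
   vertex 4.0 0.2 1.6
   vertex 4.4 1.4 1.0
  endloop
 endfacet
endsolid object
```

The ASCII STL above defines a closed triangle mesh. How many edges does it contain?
18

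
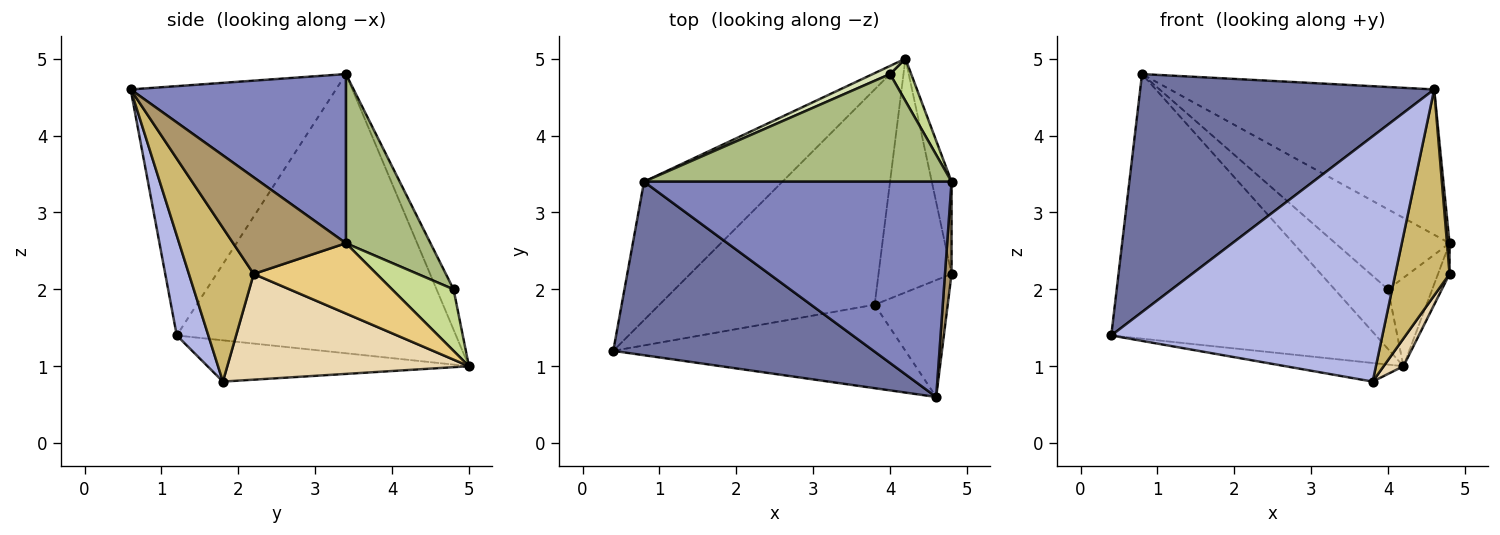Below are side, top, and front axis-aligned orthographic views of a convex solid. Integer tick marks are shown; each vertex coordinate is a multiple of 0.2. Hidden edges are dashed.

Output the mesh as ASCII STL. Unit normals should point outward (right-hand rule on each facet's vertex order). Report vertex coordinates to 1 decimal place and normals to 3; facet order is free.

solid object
 facet normal -0.491 -0.704 0.513
  outer loop
   vertex 0.8 3.4 4.8
   vertex 0.4 1.2 1.4
   vertex 4.6 0.6 4.6
  endloop
 endfacet
 facet normal 0.415 0.509 0.754
  outer loop
   vertex 0.8 3.4 4.8
   vertex 4.6 0.6 4.6
   vertex 4.8 3.4 2.6
  endloop
 endfacet
 facet normal -0.683 0.647 -0.339
  outer loop
   vertex 4.2 5.0 1.0
   vertex 0.4 1.2 1.4
   vertex 0.8 3.4 4.8
  endloop
 endfacet
 facet normal 0.110 -0.941 -0.320
  outer loop
   vertex 3.8 1.8 0.8
   vertex 4.6 0.6 4.6
   vertex 0.4 1.2 1.4
  endloop
 endfacet
 facet normal -0.188 0.085 -0.979
  outer loop
   vertex 3.8 1.8 0.8
   vertex 0.4 1.2 1.4
   vertex 4.2 5.0 1.0
  endloop
 endfacet
 facet normal 0.404 0.546 0.734
  outer loop
   vertex 4.0 4.8 2.0
   vertex 0.8 3.4 4.8
   vertex 4.8 3.4 2.6
  endloop
 endfacet
 facet normal 0.782 0.562 0.269
  outer loop
   vertex 4.0 4.8 2.0
   vertex 4.8 3.4 2.6
   vertex 4.2 5.0 1.0
  endloop
 endfacet
 facet normal -0.301 0.945 0.129
  outer loop
   vertex 4.0 4.8 2.0
   vertex 4.2 5.0 1.0
   vertex 0.8 3.4 4.8
  endloop
 endfacet
 facet normal 0.997 -0.023 0.068
  outer loop
   vertex 4.8 2.2 2.2
   vertex 4.8 3.4 2.6
   vertex 4.6 0.6 4.6
  endloop
 endfacet
 facet normal 0.720 -0.603 -0.342
  outer loop
   vertex 4.8 2.2 2.2
   vertex 4.6 0.6 4.6
   vertex 3.8 1.8 0.8
  endloop
 endfacet
 facet normal 0.959 0.090 -0.270
  outer loop
   vertex 4.8 2.2 2.2
   vertex 4.2 5.0 1.0
   vertex 4.8 3.4 2.6
  endloop
 endfacet
 facet normal 0.821 -0.067 -0.567
  outer loop
   vertex 4.8 2.2 2.2
   vertex 3.8 1.8 0.8
   vertex 4.2 5.0 1.0
  endloop
 endfacet
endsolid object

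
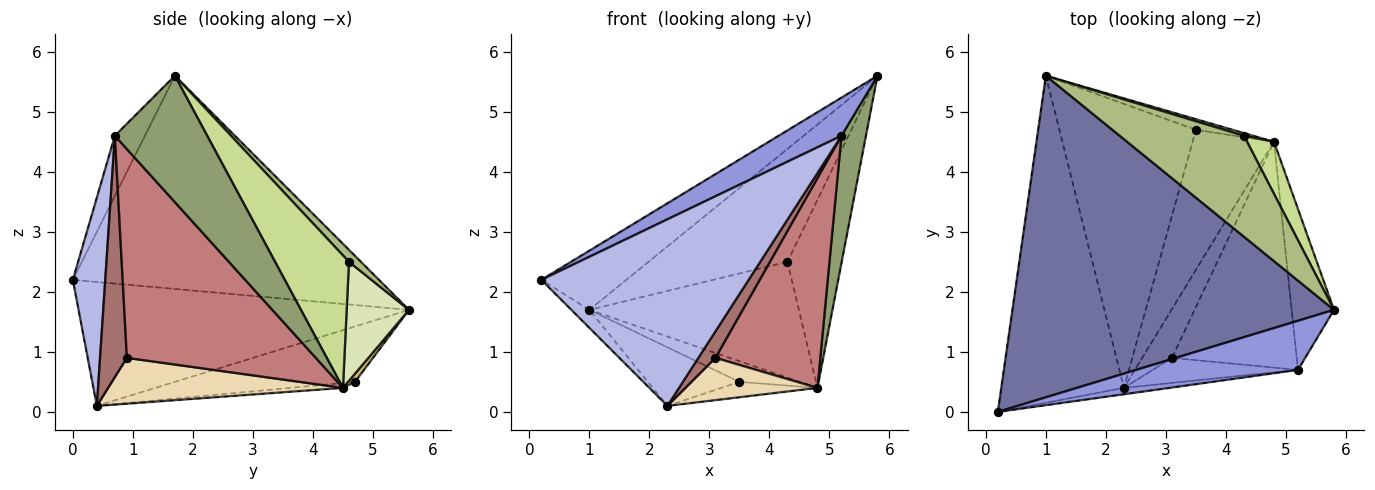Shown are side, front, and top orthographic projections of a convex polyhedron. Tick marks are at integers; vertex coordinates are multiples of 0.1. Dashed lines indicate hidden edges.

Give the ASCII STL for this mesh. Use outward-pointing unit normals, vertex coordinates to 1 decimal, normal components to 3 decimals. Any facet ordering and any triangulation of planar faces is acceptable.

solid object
 facet normal -0.546 0.152 0.824
  outer loop
   vertex 1.0 5.6 1.7
   vertex 0.2 0.0 2.2
   vertex 5.8 1.7 5.6
  endloop
 endfacet
 facet normal -0.710 0.039 -0.703
  outer loop
   vertex 2.3 0.4 0.1
   vertex 0.2 0.0 2.2
   vertex 1.0 5.6 1.7
  endloop
 endfacet
 facet normal -0.281 -0.589 0.758
  outer loop
   vertex 5.2 0.7 4.6
   vertex 5.8 1.7 5.6
   vertex 0.2 0.0 2.2
  endloop
 endfacet
 facet normal 0.154 -0.987 -0.034
  outer loop
   vertex 5.2 0.7 4.6
   vertex 0.2 0.0 2.2
   vertex 2.3 0.4 0.1
  endloop
 endfacet
 facet normal 0.920 -0.244 -0.308
  outer loop
   vertex 5.2 0.7 4.6
   vertex 4.8 4.5 0.4
   vertex 5.8 1.7 5.6
  endloop
 endfacet
 facet normal 0.064 0.744 0.665
  outer loop
   vertex 4.3 4.6 2.5
   vertex 1.0 5.6 1.7
   vertex 5.8 1.7 5.6
  endloop
 endfacet
 facet normal 0.795 0.584 0.162
  outer loop
   vertex 4.3 4.6 2.5
   vertex 5.8 1.7 5.6
   vertex 4.8 4.5 0.4
  endloop
 endfacet
 facet normal 0.285 0.958 0.022
  outer loop
   vertex 4.3 4.6 2.5
   vertex 4.8 4.5 0.4
   vertex 1.0 5.6 1.7
  endloop
 endfacet
 facet normal -0.369 0.188 -0.910
  outer loop
   vertex 3.5 4.7 0.5
   vertex 2.3 0.4 0.1
   vertex 1.0 5.6 1.7
  endloop
 endfacet
 facet normal 0.101 0.886 -0.453
  outer loop
   vertex 3.5 4.7 0.5
   vertex 1.0 5.6 1.7
   vertex 4.8 4.5 0.4
  endloop
 endfacet
 facet normal -0.060 0.109 -0.992
  outer loop
   vertex 3.5 4.7 0.5
   vertex 4.8 4.5 0.4
   vertex 2.3 0.4 0.1
  endloop
 endfacet
 facet normal 0.759 -0.427 -0.492
  outer loop
   vertex 3.1 0.9 0.9
   vertex 2.3 0.4 0.1
   vertex 4.8 4.5 0.4
  endloop
 endfacet
 facet normal 0.752 -0.479 -0.453
  outer loop
   vertex 3.1 0.9 0.9
   vertex 5.2 0.7 4.6
   vertex 2.3 0.4 0.1
  endloop
 endfacet
 facet normal 0.775 -0.430 -0.463
  outer loop
   vertex 3.1 0.9 0.9
   vertex 4.8 4.5 0.4
   vertex 5.2 0.7 4.6
  endloop
 endfacet
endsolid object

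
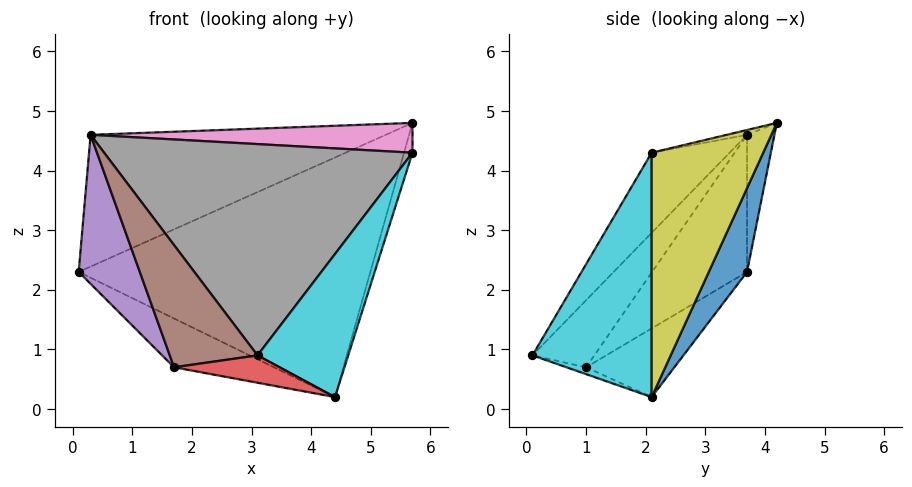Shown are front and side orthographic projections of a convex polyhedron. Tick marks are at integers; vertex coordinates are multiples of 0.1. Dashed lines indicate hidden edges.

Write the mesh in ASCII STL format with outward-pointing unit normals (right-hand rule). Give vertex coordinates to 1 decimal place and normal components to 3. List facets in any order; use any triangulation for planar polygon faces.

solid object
 facet normal 0.117 0.891 -0.440
  outer loop
   vertex 4.4 2.1 0.2
   vertex 0.1 3.7 2.3
   vertex 5.7 4.2 4.8
  endloop
 endfacet
 facet normal -0.092 0.996 0.008
  outer loop
   vertex 0.3 3.7 4.6
   vertex 5.7 4.2 4.8
   vertex 0.1 3.7 2.3
  endloop
 endfacet
 facet normal -0.305 0.345 -0.888
  outer loop
   vertex 1.7 1.0 0.7
   vertex 0.1 3.7 2.3
   vertex 4.4 2.1 0.2
  endloop
 endfacet
 facet normal -0.055 -0.298 -0.953
  outer loop
   vertex 1.7 1.0 0.7
   vertex 4.4 2.1 0.2
   vertex 3.1 0.1 0.9
  endloop
 endfacet
 facet normal -0.838 -0.540 0.073
  outer loop
   vertex 1.7 1.0 0.7
   vertex 0.3 3.7 4.6
   vertex 0.1 3.7 2.3
  endloop
 endfacet
 facet normal -0.543 -0.769 0.338
  outer loop
   vertex 1.7 1.0 0.7
   vertex 3.1 0.1 0.9
   vertex 0.3 3.7 4.6
  endloop
 endfacet
 facet normal -0.015 -0.232 0.973
  outer loop
   vertex 5.7 2.1 4.3
   vertex 5.7 4.2 4.8
   vertex 0.3 3.7 4.6
  endloop
 endfacet
 facet normal -0.195 -0.773 0.604
  outer loop
   vertex 5.7 2.1 4.3
   vertex 0.3 3.7 4.6
   vertex 3.1 0.1 0.9
  endloop
 endfacet
 facet normal 0.951 0.072 -0.301
  outer loop
   vertex 5.7 2.1 4.3
   vertex 4.4 2.1 0.2
   vertex 5.7 4.2 4.8
  endloop
 endfacet
 facet normal 0.772 -0.587 -0.245
  outer loop
   vertex 5.7 2.1 4.3
   vertex 3.1 0.1 0.9
   vertex 4.4 2.1 0.2
  endloop
 endfacet
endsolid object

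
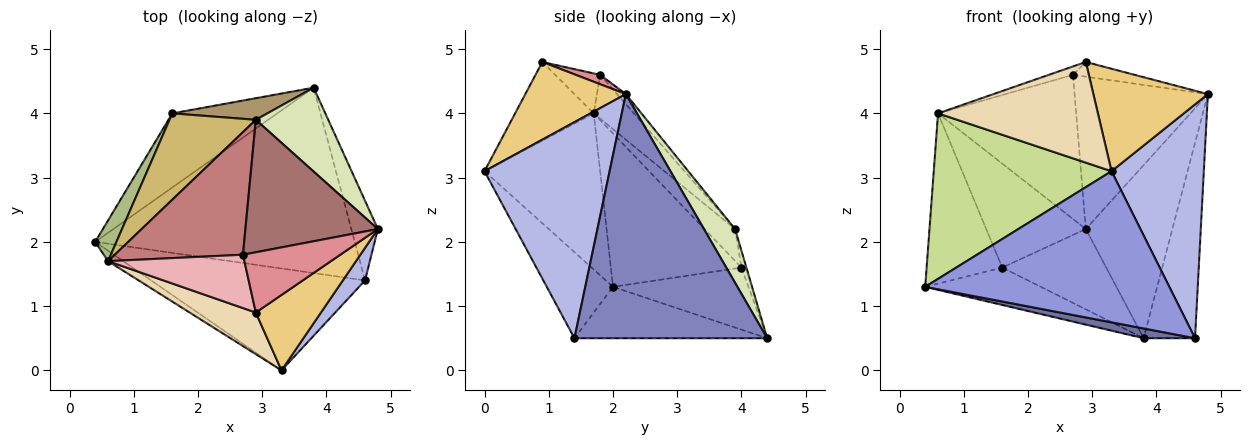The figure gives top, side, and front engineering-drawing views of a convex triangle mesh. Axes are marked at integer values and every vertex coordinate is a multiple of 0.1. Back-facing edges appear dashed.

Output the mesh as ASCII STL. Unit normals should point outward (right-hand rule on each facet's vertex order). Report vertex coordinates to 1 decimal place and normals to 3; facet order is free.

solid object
 facet normal -0.194 -0.052 -0.980
  outer loop
   vertex 4.6 1.4 0.5
   vertex 0.4 2.0 1.3
   vertex 3.8 4.4 0.5
  endloop
 endfacet
 facet normal 0.961 0.256 -0.105
  outer loop
   vertex 4.6 1.4 0.5
   vertex 3.8 4.4 0.5
   vertex 4.8 2.2 4.3
  endloop
 endfacet
 facet normal -0.219 -0.809 -0.545
  outer loop
   vertex 3.3 0.0 3.1
   vertex 0.4 2.0 1.3
   vertex 4.6 1.4 0.5
  endloop
 endfacet
 facet normal 0.802 -0.592 0.082
  outer loop
   vertex 3.3 0.0 3.1
   vertex 4.6 1.4 0.5
   vertex 4.8 2.2 4.3
  endloop
 endfacet
 facet normal -0.467 0.399 -0.789
  outer loop
   vertex 1.6 4.0 1.6
   vertex 3.8 4.4 0.5
   vertex 0.4 2.0 1.3
  endloop
 endfacet
 facet normal -0.859 0.498 0.119
  outer loop
   vertex 0.6 1.7 4.0
   vertex 1.6 4.0 1.6
   vertex 0.4 2.0 1.3
  endloop
 endfacet
 facet normal -0.545 -0.837 -0.053
  outer loop
   vertex 0.6 1.7 4.0
   vertex 0.4 2.0 1.3
   vertex 3.3 0.0 3.1
  endloop
 endfacet
 facet normal 0.308 0.856 0.415
  outer loop
   vertex 2.9 3.9 2.2
   vertex 4.8 2.2 4.3
   vertex 3.8 4.4 0.5
  endloop
 endfacet
 facet normal -0.046 0.965 0.260
  outer loop
   vertex 2.9 3.9 2.2
   vertex 3.8 4.4 0.5
   vertex 1.6 4.0 1.6
  endloop
 endfacet
 facet normal -0.229 0.749 0.622
  outer loop
   vertex 2.9 3.9 2.2
   vertex 1.6 4.0 1.6
   vertex 0.6 1.7 4.0
  endloop
 endfacet
 facet normal 0.577 -0.658 0.484
  outer loop
   vertex 2.9 0.9 4.8
   vertex 3.3 0.0 3.1
   vertex 4.8 2.2 4.3
  endloop
 endfacet
 facet normal -0.414 -0.841 0.348
  outer loop
   vertex 2.9 0.9 4.8
   vertex 0.6 1.7 4.0
   vertex 3.3 0.0 3.1
  endloop
 endfacet
 facet normal -0.050 0.754 0.655
  outer loop
   vertex 2.7 1.8 4.6
   vertex 4.8 2.2 4.3
   vertex 2.9 3.9 2.2
  endloop
 endfacet
 facet normal -0.216 0.744 0.633
  outer loop
   vertex 2.7 1.8 4.6
   vertex 2.9 3.9 2.2
   vertex 0.6 1.7 4.0
  endloop
 endfacet
 facet normal 0.093 0.236 0.967
  outer loop
   vertex 2.7 1.8 4.6
   vertex 2.9 0.9 4.8
   vertex 4.8 2.2 4.3
  endloop
 endfacet
 facet normal -0.278 0.149 0.949
  outer loop
   vertex 2.7 1.8 4.6
   vertex 0.6 1.7 4.0
   vertex 2.9 0.9 4.8
  endloop
 endfacet
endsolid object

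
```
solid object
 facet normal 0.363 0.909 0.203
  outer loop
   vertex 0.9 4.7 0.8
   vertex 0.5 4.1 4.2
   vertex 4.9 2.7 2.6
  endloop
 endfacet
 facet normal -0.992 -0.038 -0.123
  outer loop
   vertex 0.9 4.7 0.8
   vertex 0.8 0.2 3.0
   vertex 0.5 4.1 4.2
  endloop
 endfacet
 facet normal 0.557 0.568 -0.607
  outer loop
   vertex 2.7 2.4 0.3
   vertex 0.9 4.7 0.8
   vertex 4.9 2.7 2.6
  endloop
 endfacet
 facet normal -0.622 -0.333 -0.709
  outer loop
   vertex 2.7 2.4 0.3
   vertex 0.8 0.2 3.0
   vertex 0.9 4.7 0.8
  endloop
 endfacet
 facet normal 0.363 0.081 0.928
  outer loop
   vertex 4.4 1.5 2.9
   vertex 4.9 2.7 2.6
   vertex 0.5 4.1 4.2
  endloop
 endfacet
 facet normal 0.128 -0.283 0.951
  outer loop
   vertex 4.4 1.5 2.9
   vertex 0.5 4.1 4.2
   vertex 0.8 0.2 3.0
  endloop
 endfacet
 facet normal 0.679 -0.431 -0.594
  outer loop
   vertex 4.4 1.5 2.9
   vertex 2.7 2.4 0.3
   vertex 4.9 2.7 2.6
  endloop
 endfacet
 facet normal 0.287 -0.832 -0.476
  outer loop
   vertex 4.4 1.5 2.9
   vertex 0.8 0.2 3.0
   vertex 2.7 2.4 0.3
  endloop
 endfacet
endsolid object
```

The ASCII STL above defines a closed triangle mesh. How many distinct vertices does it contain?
6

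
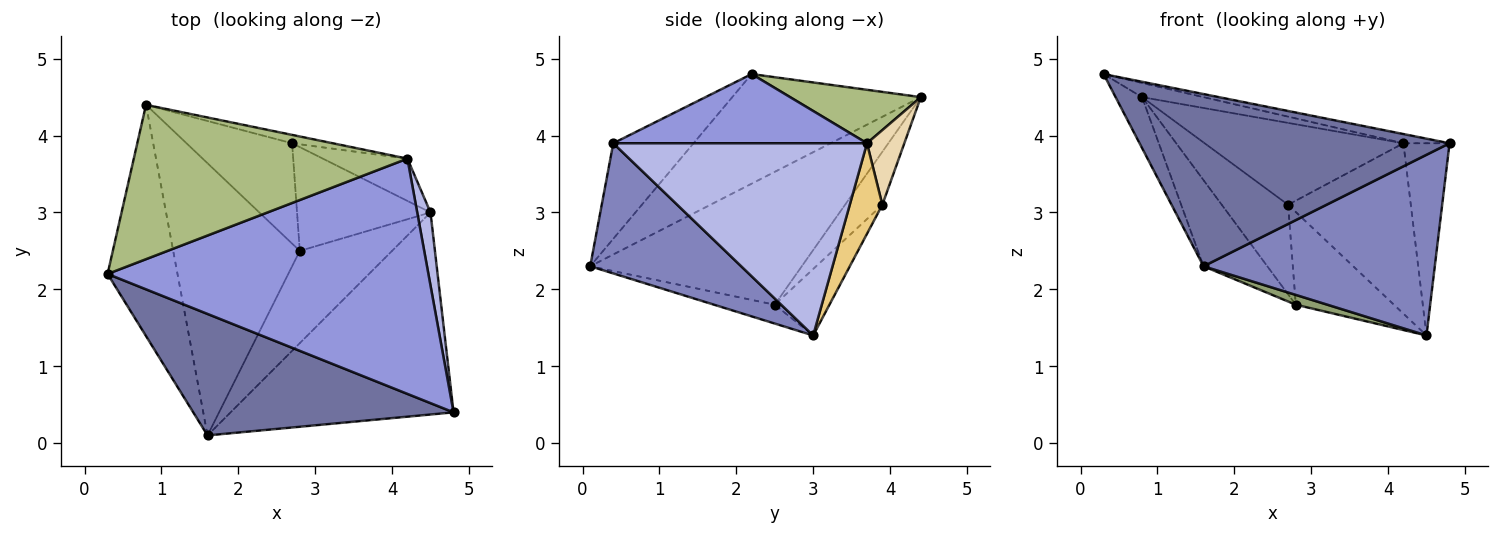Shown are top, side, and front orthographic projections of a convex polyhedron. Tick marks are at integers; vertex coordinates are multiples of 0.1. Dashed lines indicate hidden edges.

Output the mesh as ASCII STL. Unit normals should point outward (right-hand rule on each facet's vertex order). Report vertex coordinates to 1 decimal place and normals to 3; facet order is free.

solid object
 facet normal -0.207 -0.799 0.564
  outer loop
   vertex 1.6 0.1 2.3
   vertex 4.8 0.4 3.9
   vertex 0.3 2.2 4.8
  endloop
 endfacet
 facet normal 0.399 -0.611 -0.684
  outer loop
   vertex 1.6 0.1 2.3
   vertex 4.5 3.0 1.4
   vertex 4.8 0.4 3.9
  endloop
 endfacet
 facet normal 0.211 0.038 0.977
  outer loop
   vertex 4.2 3.7 3.9
   vertex 0.3 2.2 4.8
   vertex 4.8 0.4 3.9
  endloop
 endfacet
 facet normal 0.982 0.178 0.068
  outer loop
   vertex 4.2 3.7 3.9
   vertex 4.8 0.4 3.9
   vertex 4.5 3.0 1.4
  endloop
 endfacet
 facet normal -0.199 -0.104 -0.975
  outer loop
   vertex 2.8 2.5 1.8
   vertex 4.5 3.0 1.4
   vertex 1.6 0.1 2.3
  endloop
 endfacet
 facet normal 0.191 0.090 0.977
  outer loop
   vertex 0.8 4.4 4.5
   vertex 0.3 2.2 4.8
   vertex 4.2 3.7 3.9
  endloop
 endfacet
 facet normal -0.837 0.117 -0.534
  outer loop
   vertex 0.8 4.4 4.5
   vertex 1.6 0.1 2.3
   vertex 0.3 2.2 4.8
  endloop
 endfacet
 facet normal -0.707 0.213 -0.674
  outer loop
   vertex 0.8 4.4 4.5
   vertex 2.8 2.5 1.8
   vertex 1.6 0.1 2.3
  endloop
 endfacet
 facet normal -0.348 0.624 -0.699
  outer loop
   vertex 2.7 3.9 3.1
   vertex 4.5 3.0 1.4
   vertex 2.8 2.5 1.8
  endloop
 endfacet
 facet normal -0.351 0.624 -0.699
  outer loop
   vertex 2.7 3.9 3.1
   vertex 2.8 2.5 1.8
   vertex 0.8 4.4 4.5
  endloop
 endfacet
 facet normal 0.250 0.940 -0.233
  outer loop
   vertex 2.7 3.9 3.1
   vertex 4.2 3.7 3.9
   vertex 4.5 3.0 1.4
  endloop
 endfacet
 facet normal 0.184 0.978 -0.100
  outer loop
   vertex 2.7 3.9 3.1
   vertex 0.8 4.4 4.5
   vertex 4.2 3.7 3.9
  endloop
 endfacet
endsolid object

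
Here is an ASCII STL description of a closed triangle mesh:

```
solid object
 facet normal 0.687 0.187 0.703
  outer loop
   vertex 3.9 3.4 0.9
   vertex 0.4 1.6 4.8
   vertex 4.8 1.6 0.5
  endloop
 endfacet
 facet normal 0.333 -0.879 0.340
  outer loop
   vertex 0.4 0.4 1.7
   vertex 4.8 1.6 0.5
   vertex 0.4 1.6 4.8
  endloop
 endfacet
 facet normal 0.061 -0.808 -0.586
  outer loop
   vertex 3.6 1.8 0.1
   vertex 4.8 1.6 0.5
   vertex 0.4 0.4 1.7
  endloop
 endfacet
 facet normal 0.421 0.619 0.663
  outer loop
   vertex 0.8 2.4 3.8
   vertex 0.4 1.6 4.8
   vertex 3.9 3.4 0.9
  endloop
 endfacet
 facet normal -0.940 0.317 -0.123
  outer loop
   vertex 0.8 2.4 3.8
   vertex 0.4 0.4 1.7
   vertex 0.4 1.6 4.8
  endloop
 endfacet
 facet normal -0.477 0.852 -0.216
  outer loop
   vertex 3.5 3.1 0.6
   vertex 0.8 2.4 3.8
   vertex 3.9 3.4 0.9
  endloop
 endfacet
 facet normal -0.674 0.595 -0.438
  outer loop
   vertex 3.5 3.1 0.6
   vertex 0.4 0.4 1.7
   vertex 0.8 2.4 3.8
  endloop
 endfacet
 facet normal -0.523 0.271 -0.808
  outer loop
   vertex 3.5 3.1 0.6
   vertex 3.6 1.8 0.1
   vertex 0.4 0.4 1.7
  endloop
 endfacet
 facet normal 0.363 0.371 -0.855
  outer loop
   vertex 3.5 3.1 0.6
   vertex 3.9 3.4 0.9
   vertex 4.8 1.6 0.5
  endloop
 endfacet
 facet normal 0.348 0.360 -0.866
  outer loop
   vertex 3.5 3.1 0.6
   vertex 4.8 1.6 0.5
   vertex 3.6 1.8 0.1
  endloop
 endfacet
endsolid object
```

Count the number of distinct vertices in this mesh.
7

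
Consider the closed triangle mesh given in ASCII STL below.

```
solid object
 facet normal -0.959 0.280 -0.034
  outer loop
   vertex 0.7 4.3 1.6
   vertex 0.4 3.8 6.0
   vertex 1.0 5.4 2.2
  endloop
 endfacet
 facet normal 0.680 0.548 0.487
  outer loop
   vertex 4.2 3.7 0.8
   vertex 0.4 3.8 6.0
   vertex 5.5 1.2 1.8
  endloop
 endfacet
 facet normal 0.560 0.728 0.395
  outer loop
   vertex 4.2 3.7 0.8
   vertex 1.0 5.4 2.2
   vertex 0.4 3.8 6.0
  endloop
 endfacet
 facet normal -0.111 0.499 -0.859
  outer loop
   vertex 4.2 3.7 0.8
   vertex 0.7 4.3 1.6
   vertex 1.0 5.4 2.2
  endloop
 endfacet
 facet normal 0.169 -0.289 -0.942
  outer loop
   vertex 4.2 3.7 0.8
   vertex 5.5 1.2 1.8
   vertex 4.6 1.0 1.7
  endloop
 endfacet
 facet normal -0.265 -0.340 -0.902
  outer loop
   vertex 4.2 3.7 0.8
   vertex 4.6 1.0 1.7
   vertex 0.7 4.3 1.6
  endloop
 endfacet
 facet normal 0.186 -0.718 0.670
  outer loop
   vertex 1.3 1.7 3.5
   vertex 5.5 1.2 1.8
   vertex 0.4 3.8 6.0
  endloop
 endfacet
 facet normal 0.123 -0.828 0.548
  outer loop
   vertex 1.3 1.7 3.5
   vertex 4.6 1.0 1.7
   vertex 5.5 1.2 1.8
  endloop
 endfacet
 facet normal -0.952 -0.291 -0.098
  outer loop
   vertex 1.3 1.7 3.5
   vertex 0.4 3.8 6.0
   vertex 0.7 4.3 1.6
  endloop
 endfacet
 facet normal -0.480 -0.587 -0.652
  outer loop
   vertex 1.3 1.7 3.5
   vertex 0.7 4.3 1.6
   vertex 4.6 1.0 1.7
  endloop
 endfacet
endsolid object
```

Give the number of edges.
15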